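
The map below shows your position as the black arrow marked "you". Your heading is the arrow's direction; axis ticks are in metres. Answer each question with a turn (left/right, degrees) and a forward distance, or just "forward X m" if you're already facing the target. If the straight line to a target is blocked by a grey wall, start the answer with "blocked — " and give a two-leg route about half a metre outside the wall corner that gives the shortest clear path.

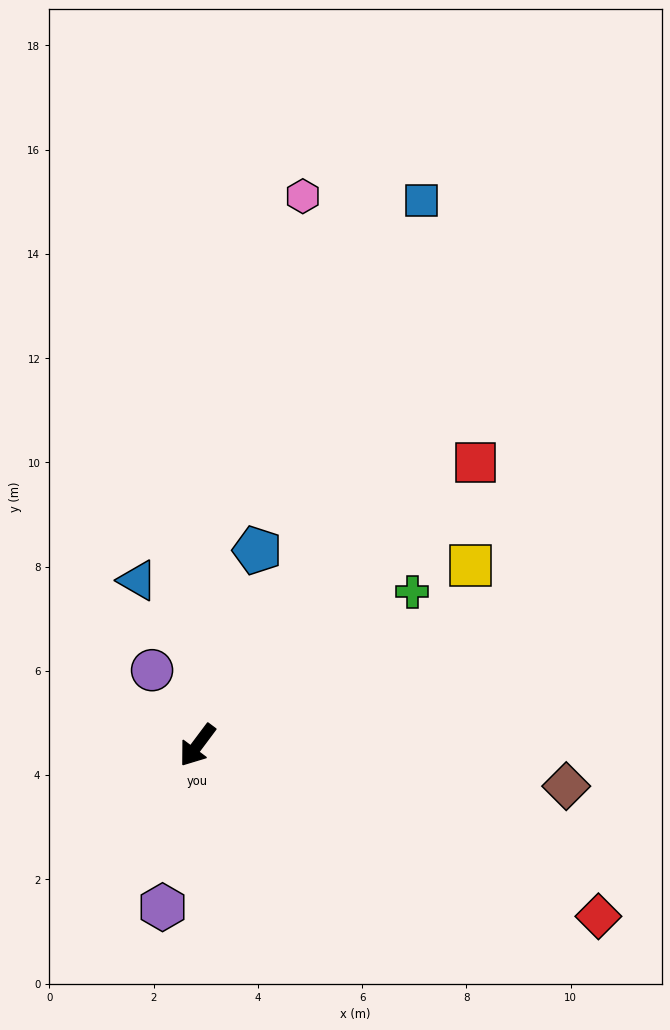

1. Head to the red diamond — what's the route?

turn left 104°, forward 8.4 m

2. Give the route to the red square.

turn left 172°, forward 7.6 m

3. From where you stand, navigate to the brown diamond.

turn left 120°, forward 7.1 m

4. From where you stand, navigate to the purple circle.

turn right 112°, forward 1.7 m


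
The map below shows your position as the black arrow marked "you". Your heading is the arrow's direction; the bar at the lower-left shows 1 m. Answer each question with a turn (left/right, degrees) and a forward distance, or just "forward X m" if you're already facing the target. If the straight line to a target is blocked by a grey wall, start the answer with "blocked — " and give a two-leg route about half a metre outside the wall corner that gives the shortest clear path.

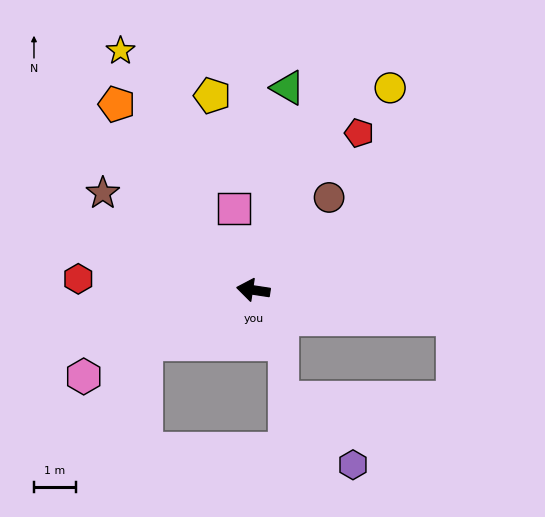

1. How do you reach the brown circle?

turn right 121°, forward 2.9 m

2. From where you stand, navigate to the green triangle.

turn right 91°, forward 4.9 m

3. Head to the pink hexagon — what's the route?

turn left 36°, forward 4.5 m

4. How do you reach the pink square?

turn right 68°, forward 2.0 m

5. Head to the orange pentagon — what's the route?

turn right 45°, forward 5.5 m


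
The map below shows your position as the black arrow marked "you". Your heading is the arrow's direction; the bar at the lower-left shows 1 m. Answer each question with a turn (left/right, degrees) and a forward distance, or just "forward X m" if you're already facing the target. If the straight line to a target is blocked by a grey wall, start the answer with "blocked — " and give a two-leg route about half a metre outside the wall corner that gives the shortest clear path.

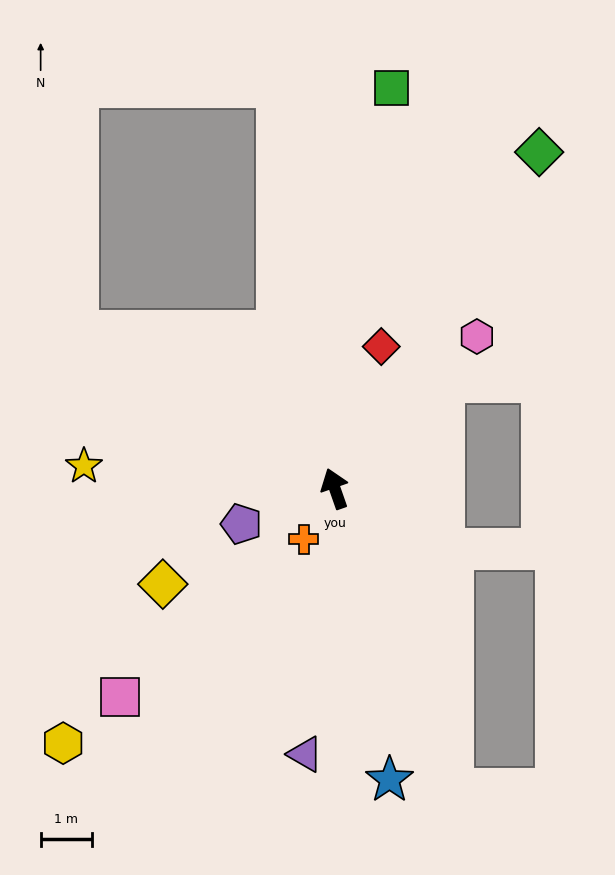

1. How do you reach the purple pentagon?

turn left 92°, forward 2.0 m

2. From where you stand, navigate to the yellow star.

turn left 66°, forward 4.9 m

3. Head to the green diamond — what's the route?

turn right 51°, forward 7.7 m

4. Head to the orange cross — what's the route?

turn left 129°, forward 1.2 m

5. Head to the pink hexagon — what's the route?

turn right 62°, forward 4.1 m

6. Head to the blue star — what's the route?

turn left 171°, forward 5.8 m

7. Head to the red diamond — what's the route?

turn right 37°, forward 2.9 m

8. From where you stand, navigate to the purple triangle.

turn left 154°, forward 5.2 m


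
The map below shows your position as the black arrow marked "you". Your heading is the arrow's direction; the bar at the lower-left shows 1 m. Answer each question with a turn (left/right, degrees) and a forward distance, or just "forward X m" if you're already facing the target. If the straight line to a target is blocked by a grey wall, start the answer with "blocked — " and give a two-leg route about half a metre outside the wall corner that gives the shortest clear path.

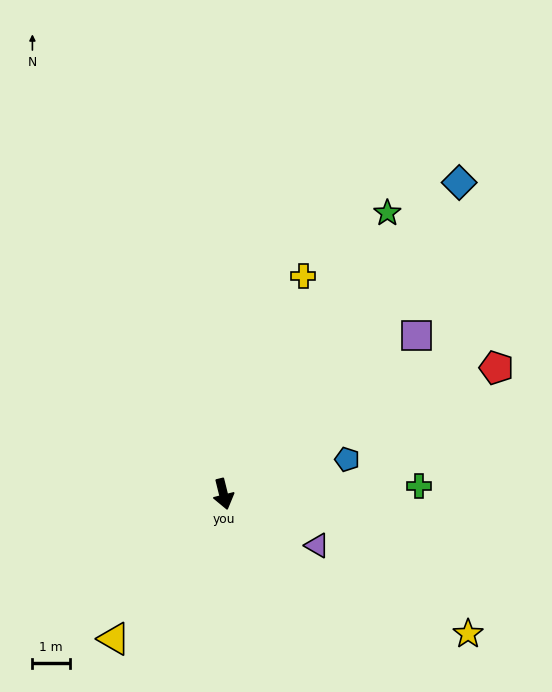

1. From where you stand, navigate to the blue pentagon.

turn left 92°, forward 3.4 m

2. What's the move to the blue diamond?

turn left 129°, forward 10.4 m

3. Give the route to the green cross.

turn left 78°, forward 5.2 m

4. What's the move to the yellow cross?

turn left 146°, forward 6.2 m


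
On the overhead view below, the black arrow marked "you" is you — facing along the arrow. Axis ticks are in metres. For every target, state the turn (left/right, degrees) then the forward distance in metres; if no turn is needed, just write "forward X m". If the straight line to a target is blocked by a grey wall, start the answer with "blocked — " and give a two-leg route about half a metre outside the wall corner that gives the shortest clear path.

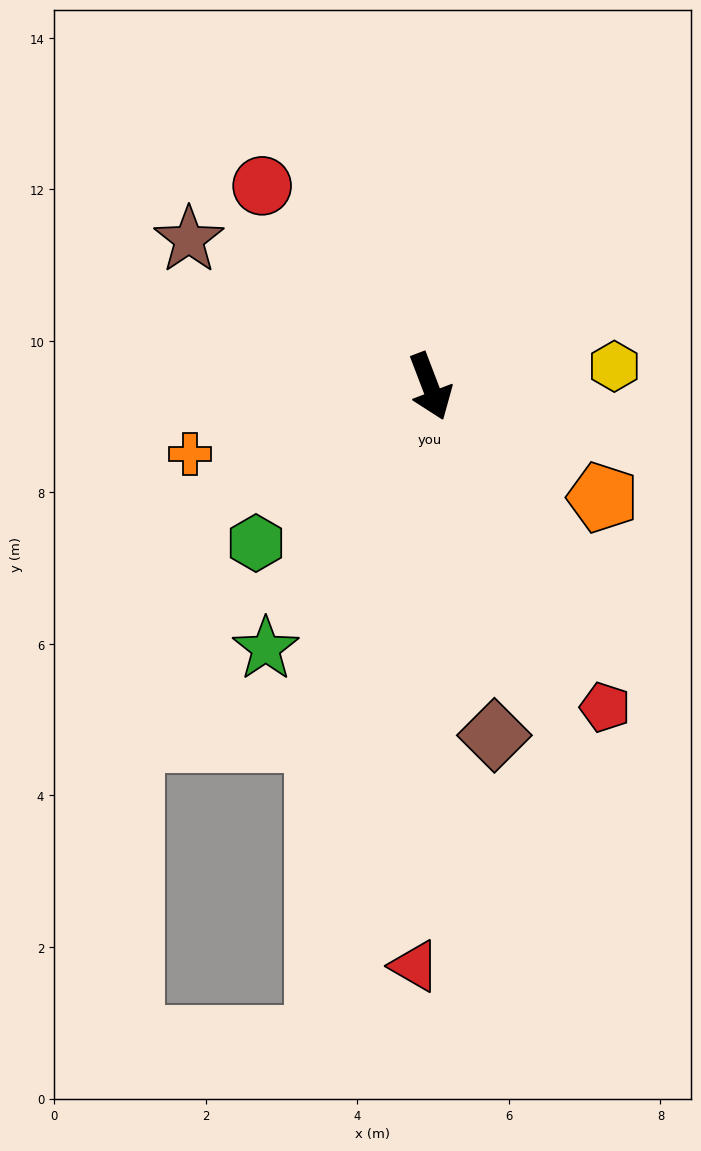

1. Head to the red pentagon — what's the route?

turn left 8°, forward 4.8 m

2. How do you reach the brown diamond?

turn right 10°, forward 4.7 m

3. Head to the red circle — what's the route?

turn right 161°, forward 3.5 m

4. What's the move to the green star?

turn right 53°, forward 4.1 m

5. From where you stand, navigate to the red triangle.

turn right 22°, forward 7.7 m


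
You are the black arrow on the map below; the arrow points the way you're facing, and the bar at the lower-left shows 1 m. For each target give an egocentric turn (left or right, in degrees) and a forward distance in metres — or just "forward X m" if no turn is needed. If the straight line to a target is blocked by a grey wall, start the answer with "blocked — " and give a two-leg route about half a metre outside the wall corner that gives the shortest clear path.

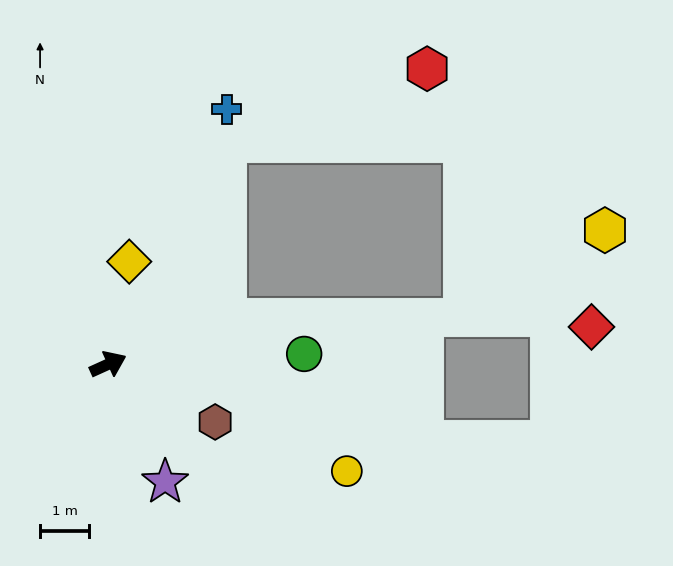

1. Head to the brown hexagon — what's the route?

turn right 53°, forward 2.5 m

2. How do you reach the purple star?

turn right 89°, forward 2.7 m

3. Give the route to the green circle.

turn right 21°, forward 4.0 m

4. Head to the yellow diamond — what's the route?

turn left 54°, forward 2.1 m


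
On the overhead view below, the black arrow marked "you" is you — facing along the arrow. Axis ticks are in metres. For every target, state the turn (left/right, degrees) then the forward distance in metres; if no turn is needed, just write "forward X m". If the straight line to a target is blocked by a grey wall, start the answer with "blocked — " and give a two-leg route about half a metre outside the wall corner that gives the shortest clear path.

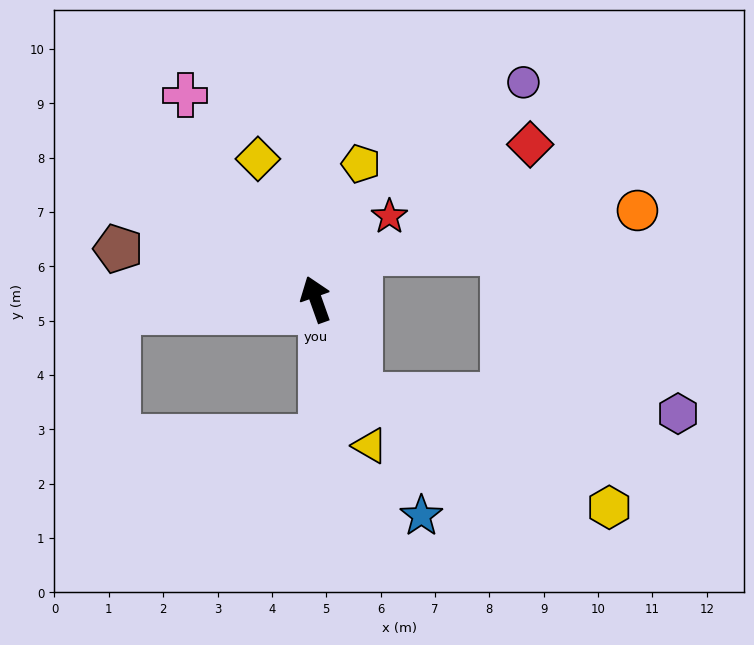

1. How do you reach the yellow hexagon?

blocked — turn right 175°, forward 1.9 m, then turn left 41°, forward 5.0 m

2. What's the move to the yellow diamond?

turn left 3°, forward 2.8 m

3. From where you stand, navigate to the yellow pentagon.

turn right 38°, forward 2.6 m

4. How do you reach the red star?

turn right 61°, forward 2.0 m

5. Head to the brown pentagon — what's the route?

turn left 56°, forward 3.8 m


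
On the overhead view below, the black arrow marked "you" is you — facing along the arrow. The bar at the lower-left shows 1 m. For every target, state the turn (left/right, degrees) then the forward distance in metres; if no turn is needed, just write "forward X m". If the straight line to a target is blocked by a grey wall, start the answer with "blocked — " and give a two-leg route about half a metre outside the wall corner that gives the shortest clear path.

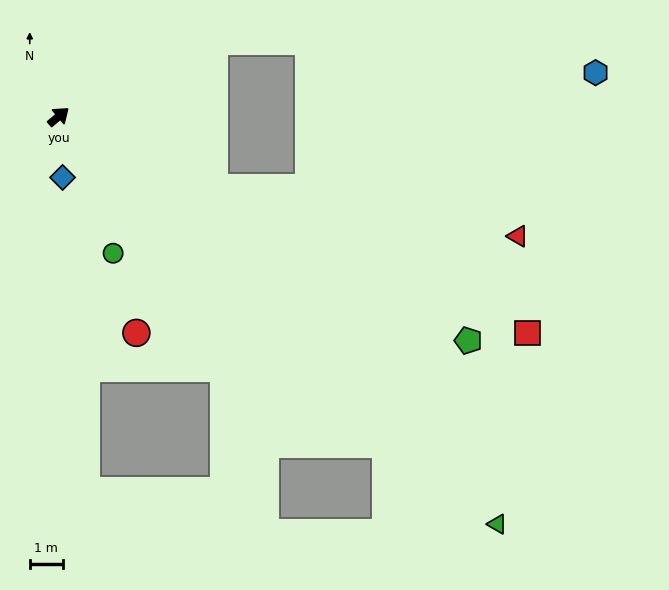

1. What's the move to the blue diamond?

turn right 126°, forward 1.8 m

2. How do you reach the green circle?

turn right 108°, forward 4.4 m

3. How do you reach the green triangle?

turn right 83°, forward 18.1 m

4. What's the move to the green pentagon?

turn right 69°, forward 14.1 m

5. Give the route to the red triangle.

blocked — turn right 65°, forward 5.2 m, then turn left 16°, forward 9.3 m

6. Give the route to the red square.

turn right 65°, forward 15.6 m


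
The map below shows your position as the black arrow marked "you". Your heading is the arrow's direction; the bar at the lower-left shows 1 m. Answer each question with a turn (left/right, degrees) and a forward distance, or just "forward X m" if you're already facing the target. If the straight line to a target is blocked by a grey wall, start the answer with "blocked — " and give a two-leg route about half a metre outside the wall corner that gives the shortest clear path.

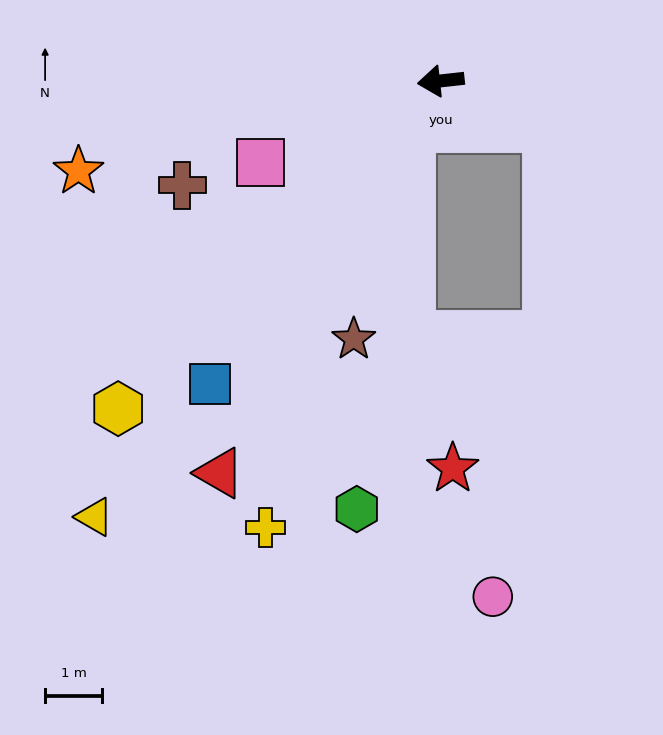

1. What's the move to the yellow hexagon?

turn left 39°, forward 8.0 m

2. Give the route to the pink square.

turn left 18°, forward 3.5 m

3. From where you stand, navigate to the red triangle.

turn left 54°, forward 7.9 m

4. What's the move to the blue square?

turn left 46°, forward 6.6 m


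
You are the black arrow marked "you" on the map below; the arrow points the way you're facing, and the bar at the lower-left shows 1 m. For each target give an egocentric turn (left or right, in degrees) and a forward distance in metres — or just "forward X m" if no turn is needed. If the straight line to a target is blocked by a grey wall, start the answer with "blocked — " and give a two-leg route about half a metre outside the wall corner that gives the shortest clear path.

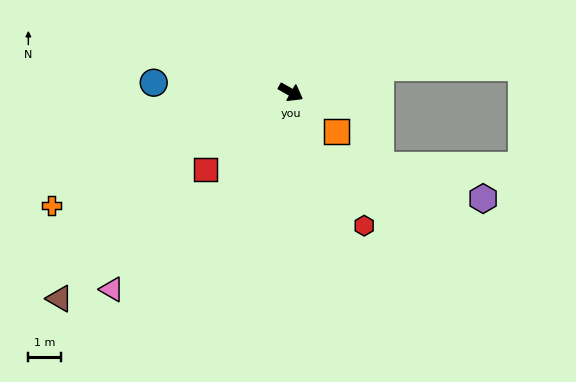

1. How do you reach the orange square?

turn right 11°, forward 1.9 m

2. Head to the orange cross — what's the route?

turn right 125°, forward 8.2 m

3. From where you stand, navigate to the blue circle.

turn right 154°, forward 4.2 m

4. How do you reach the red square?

turn right 108°, forward 3.5 m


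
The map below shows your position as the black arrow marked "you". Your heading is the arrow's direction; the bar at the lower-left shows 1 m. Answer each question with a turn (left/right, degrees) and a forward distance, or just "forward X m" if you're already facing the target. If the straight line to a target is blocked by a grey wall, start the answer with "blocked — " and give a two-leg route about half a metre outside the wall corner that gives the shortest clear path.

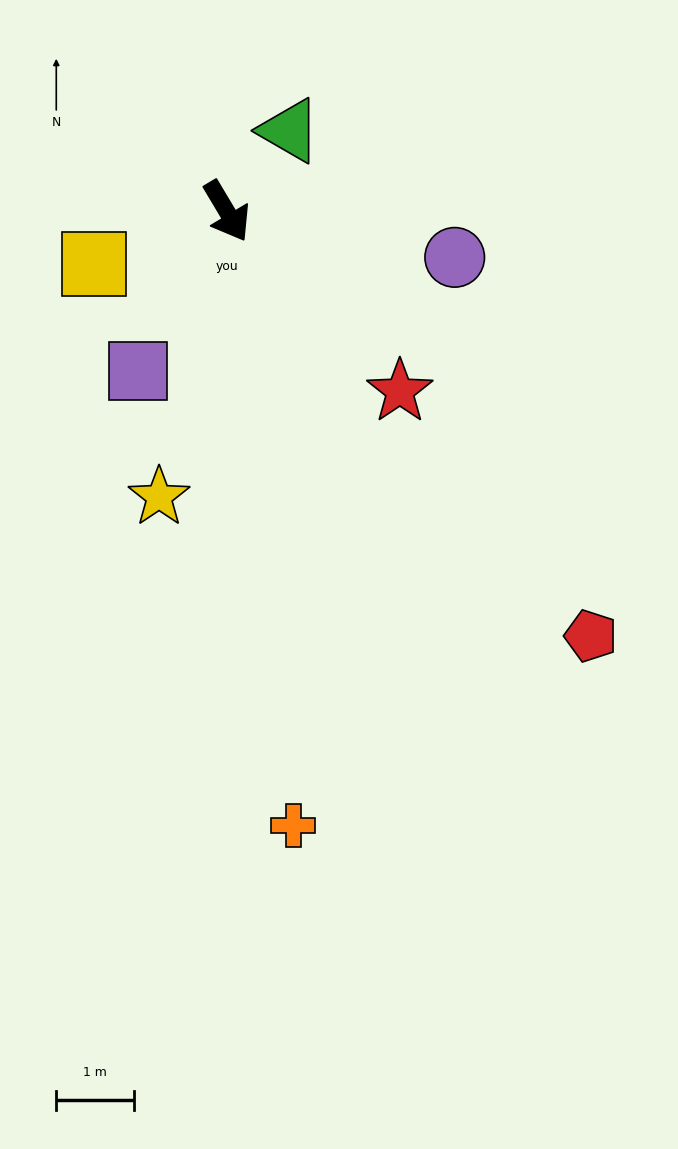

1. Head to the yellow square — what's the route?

turn right 99°, forward 1.8 m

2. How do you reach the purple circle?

turn left 48°, forward 3.0 m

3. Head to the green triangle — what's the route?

turn left 111°, forward 1.3 m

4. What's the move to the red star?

turn left 13°, forward 3.2 m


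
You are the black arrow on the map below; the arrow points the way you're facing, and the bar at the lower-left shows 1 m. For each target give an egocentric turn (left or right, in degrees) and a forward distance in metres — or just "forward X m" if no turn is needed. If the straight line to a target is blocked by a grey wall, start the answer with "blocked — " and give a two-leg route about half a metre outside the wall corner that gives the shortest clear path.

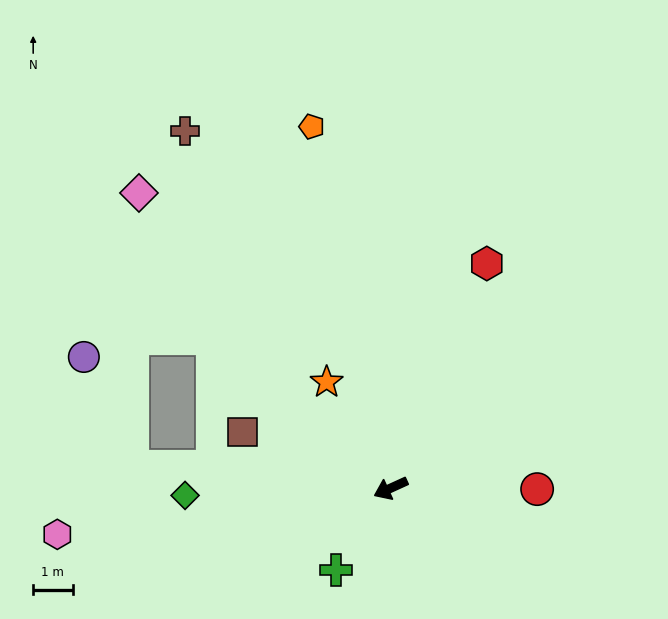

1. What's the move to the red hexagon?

turn right 138°, forward 6.2 m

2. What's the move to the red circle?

turn left 155°, forward 3.7 m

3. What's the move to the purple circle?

blocked — turn right 29°, forward 6.6 m, then turn right 62°, forward 3.0 m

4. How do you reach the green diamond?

turn right 22°, forward 5.2 m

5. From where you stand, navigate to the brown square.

turn right 45°, forward 4.0 m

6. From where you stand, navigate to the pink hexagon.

turn right 17°, forward 8.5 m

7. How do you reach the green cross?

turn left 32°, forward 2.5 m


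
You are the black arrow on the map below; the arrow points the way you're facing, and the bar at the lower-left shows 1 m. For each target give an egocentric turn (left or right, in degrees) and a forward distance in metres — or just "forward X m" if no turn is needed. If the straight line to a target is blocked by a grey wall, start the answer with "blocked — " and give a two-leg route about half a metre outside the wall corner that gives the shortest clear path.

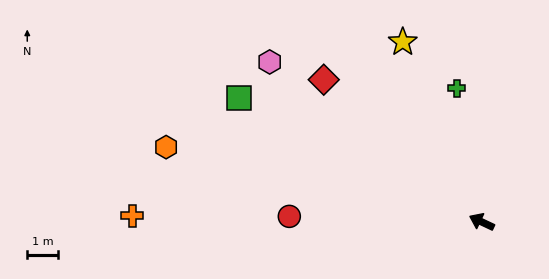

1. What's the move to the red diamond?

turn right 17°, forward 7.0 m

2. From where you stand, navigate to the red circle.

turn left 24°, forward 6.3 m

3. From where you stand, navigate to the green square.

forward 9.0 m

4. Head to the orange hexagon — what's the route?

turn left 12°, forward 10.7 m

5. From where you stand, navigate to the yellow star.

turn right 41°, forward 6.5 m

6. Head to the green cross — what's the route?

turn right 54°, forward 4.5 m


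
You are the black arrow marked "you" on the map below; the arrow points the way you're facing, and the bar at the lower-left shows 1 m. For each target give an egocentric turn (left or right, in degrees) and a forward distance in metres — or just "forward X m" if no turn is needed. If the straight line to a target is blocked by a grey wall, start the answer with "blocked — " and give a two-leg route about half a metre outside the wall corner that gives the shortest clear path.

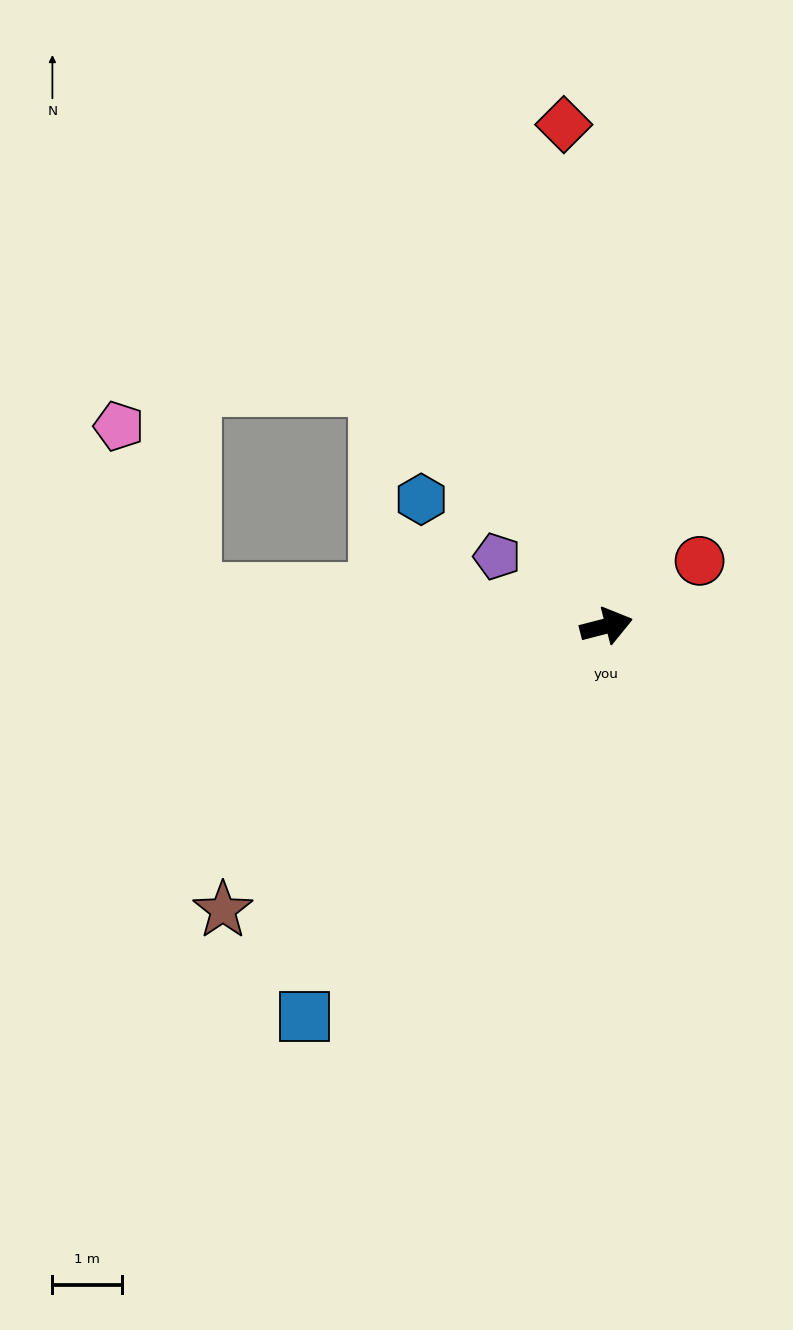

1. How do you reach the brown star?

turn right 158°, forward 6.9 m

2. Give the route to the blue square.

turn right 142°, forward 7.1 m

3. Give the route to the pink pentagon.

blocked — turn left 161°, forward 6.0 m, then turn right 62°, forward 2.6 m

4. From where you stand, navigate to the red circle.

turn left 20°, forward 1.6 m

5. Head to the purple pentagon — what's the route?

turn left 133°, forward 1.9 m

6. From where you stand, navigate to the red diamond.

turn left 80°, forward 7.3 m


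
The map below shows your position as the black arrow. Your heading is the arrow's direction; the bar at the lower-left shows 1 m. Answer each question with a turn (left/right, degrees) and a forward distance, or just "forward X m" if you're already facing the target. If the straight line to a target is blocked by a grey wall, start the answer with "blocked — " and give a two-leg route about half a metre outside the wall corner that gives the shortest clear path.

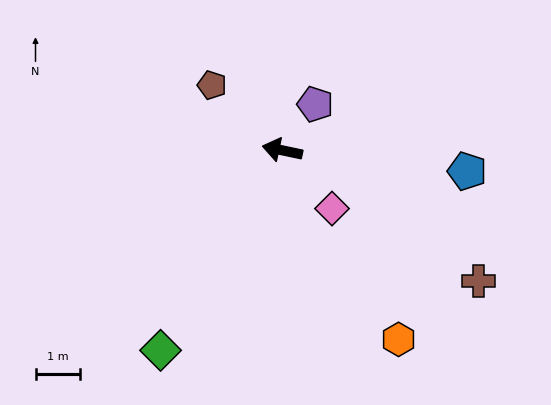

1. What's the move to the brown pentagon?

turn right 31°, forward 2.2 m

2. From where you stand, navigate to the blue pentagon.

turn right 175°, forward 4.2 m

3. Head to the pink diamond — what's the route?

turn left 142°, forward 1.7 m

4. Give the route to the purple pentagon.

turn right 114°, forward 1.3 m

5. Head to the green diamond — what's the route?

turn left 71°, forward 5.3 m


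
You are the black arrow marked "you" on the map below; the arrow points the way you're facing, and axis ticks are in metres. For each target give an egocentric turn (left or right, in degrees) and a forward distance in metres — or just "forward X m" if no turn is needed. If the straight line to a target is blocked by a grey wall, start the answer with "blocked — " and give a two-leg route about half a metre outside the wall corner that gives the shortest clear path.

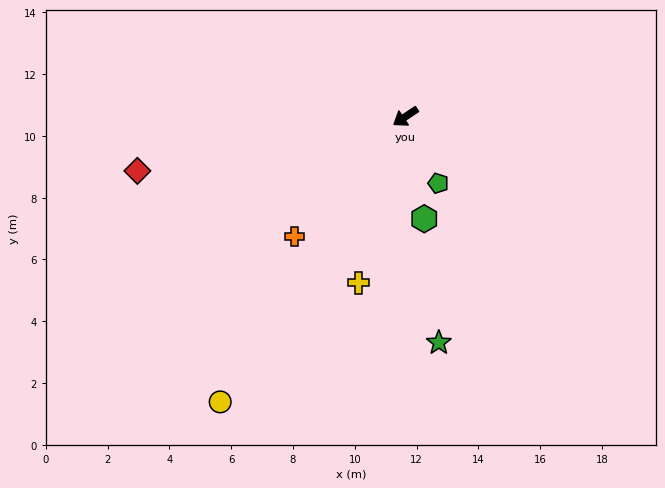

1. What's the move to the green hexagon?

turn left 67°, forward 3.4 m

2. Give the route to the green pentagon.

turn left 82°, forward 2.4 m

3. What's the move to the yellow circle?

turn left 23°, forward 11.0 m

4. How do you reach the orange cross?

turn left 13°, forward 5.3 m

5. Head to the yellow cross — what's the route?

turn left 40°, forward 5.6 m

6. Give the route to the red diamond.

turn right 22°, forward 8.9 m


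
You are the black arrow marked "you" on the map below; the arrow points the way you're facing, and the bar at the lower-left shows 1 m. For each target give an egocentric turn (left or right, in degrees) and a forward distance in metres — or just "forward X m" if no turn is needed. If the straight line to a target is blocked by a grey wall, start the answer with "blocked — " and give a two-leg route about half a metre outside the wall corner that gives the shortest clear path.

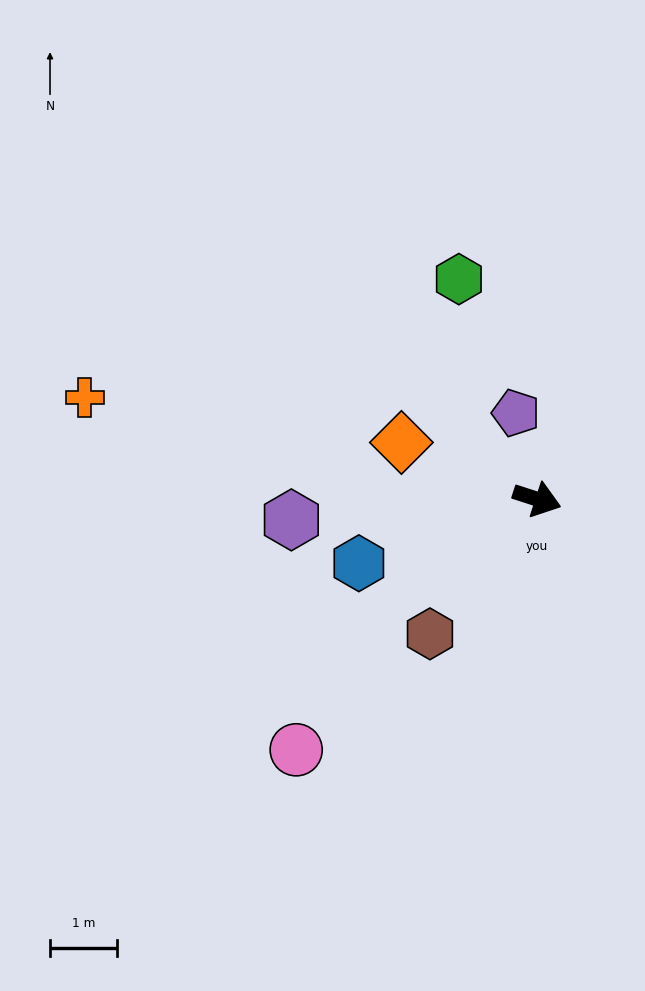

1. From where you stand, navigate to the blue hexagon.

turn right 142°, forward 2.8 m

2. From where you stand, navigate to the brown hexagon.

turn right 111°, forward 2.6 m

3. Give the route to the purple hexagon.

turn right 157°, forward 3.7 m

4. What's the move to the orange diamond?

turn left 175°, forward 2.2 m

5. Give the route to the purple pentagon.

turn left 122°, forward 1.3 m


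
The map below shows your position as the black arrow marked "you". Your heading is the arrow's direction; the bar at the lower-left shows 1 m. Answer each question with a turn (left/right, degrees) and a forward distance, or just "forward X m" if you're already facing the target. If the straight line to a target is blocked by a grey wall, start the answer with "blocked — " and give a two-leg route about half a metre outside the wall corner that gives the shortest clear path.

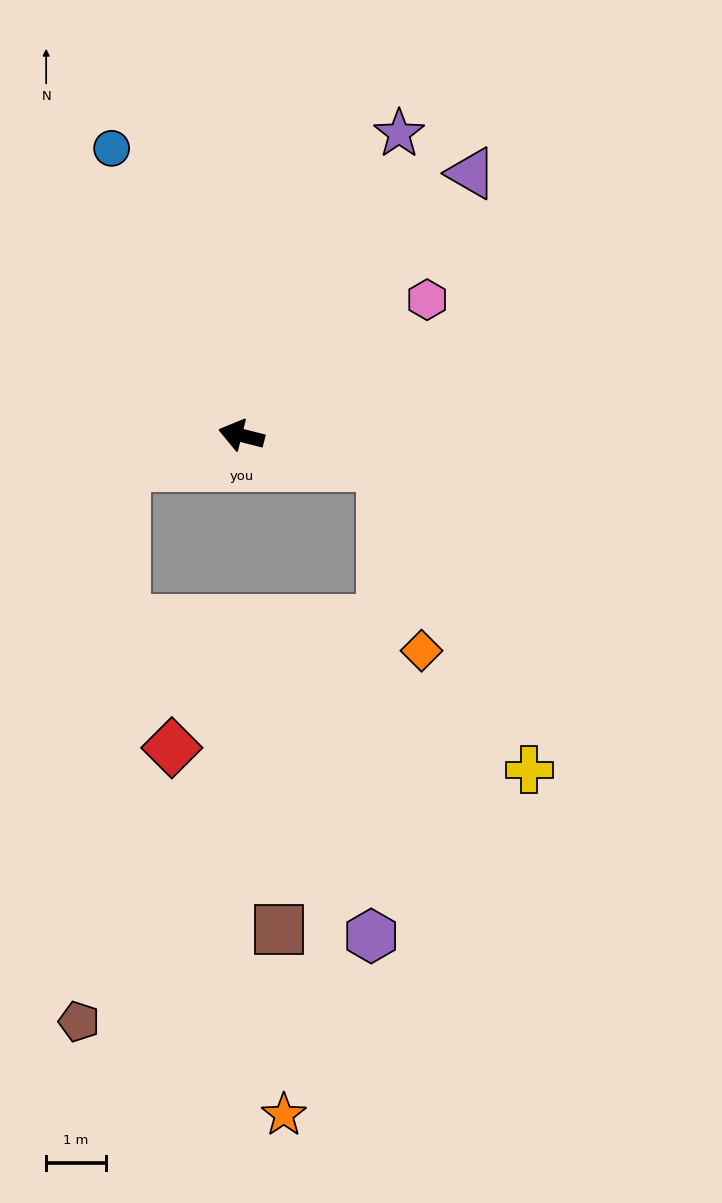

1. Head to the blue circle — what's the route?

turn right 52°, forward 5.3 m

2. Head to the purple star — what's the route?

turn right 103°, forward 5.7 m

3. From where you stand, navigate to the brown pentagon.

blocked — turn left 29°, forward 2.0 m, then turn left 70°, forward 9.4 m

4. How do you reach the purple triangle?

turn right 117°, forward 5.9 m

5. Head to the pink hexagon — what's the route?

turn right 130°, forward 3.9 m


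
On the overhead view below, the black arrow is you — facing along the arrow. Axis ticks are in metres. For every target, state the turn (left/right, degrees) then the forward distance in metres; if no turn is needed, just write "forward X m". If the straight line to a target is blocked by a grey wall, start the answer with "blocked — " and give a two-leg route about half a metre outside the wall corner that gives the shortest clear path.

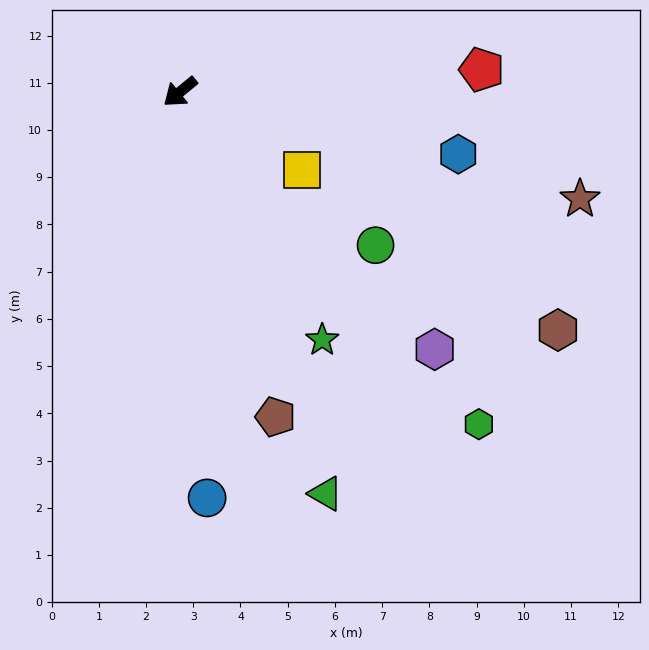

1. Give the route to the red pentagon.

turn left 145°, forward 6.4 m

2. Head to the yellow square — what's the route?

turn left 108°, forward 3.1 m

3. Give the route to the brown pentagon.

turn left 67°, forward 7.2 m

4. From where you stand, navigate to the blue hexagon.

turn left 128°, forward 6.0 m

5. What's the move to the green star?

turn left 80°, forward 6.1 m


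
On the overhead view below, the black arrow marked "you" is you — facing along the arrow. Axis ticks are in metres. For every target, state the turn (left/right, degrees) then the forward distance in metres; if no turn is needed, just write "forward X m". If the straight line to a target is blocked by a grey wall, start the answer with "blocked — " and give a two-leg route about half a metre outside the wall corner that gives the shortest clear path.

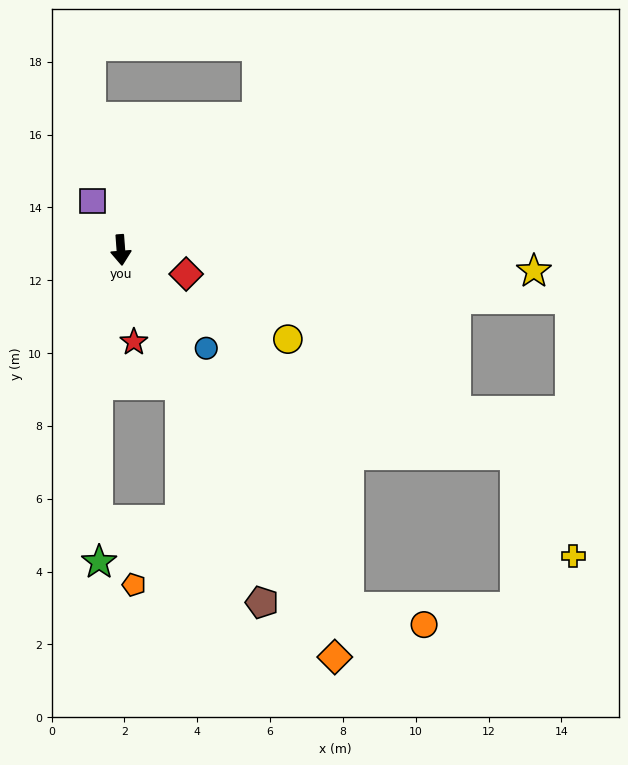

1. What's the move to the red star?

turn left 4°, forward 2.6 m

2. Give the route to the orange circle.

blocked — turn left 28°, forward 11.6 m, then turn left 45°, forward 2.1 m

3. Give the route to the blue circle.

turn left 37°, forward 3.6 m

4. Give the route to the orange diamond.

turn left 23°, forward 12.6 m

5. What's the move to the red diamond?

turn left 66°, forward 1.9 m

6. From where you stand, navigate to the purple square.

turn right 154°, forward 1.6 m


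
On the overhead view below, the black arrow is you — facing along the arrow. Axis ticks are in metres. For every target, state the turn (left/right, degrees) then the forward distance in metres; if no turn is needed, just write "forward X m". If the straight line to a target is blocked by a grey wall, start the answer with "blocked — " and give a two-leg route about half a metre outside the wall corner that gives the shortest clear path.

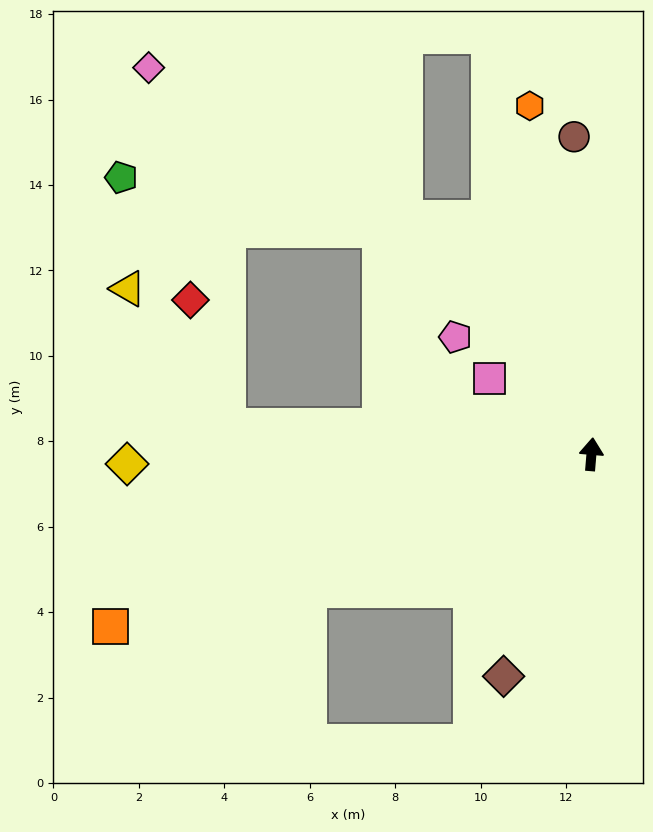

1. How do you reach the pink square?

turn left 58°, forward 3.0 m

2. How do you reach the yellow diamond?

turn left 96°, forward 10.9 m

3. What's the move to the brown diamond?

turn left 163°, forward 5.6 m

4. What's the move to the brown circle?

turn left 8°, forward 7.4 m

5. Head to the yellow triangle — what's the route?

blocked — turn left 90°, forward 8.5 m, then turn right 49°, forward 4.0 m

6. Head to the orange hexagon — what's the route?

turn left 15°, forward 8.3 m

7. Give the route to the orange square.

turn left 114°, forward 12.0 m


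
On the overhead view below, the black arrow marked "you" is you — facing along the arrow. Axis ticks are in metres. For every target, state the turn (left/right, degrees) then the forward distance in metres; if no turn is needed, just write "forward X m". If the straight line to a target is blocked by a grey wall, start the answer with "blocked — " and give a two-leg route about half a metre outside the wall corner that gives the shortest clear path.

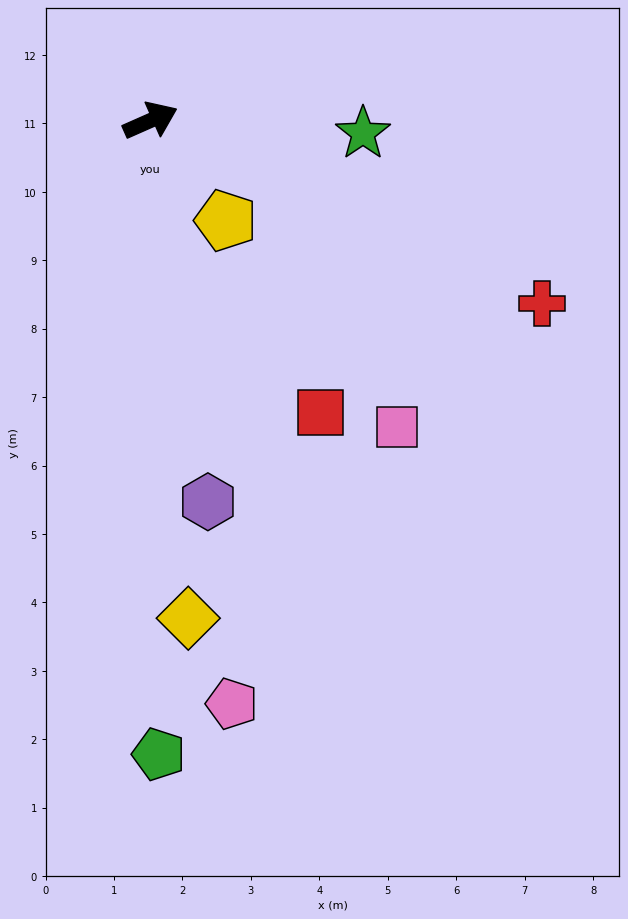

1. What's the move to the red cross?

turn right 49°, forward 6.3 m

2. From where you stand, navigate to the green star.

turn right 27°, forward 3.1 m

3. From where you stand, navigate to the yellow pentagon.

turn right 77°, forward 1.8 m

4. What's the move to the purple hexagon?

turn right 105°, forward 5.6 m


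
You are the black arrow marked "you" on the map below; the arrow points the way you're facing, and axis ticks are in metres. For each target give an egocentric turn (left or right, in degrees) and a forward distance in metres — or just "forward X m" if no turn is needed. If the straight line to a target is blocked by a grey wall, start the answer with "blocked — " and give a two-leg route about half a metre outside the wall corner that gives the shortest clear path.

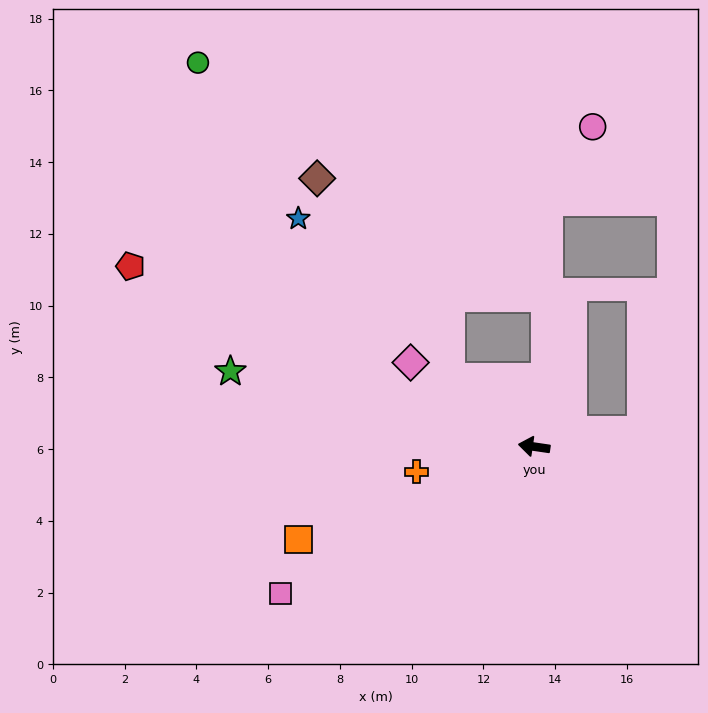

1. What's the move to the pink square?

turn left 38°, forward 8.2 m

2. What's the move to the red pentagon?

turn right 16°, forward 12.3 m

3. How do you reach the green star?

turn right 6°, forward 8.7 m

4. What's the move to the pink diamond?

turn right 26°, forward 4.2 m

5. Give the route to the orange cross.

turn left 20°, forward 3.4 m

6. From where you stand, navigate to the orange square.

turn left 30°, forward 7.1 m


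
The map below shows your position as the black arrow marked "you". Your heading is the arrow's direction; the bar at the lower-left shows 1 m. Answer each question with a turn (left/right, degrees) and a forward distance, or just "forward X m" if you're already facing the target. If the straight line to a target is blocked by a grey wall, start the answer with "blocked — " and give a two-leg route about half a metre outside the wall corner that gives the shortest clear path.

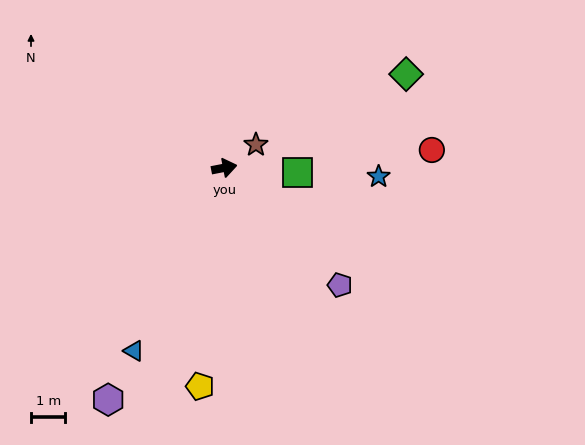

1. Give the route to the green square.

turn right 15°, forward 2.1 m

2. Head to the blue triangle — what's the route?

turn right 127°, forward 5.9 m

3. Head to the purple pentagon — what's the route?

turn right 56°, forward 4.8 m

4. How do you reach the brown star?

turn left 25°, forward 1.1 m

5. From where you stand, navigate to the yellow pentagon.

turn right 107°, forward 6.4 m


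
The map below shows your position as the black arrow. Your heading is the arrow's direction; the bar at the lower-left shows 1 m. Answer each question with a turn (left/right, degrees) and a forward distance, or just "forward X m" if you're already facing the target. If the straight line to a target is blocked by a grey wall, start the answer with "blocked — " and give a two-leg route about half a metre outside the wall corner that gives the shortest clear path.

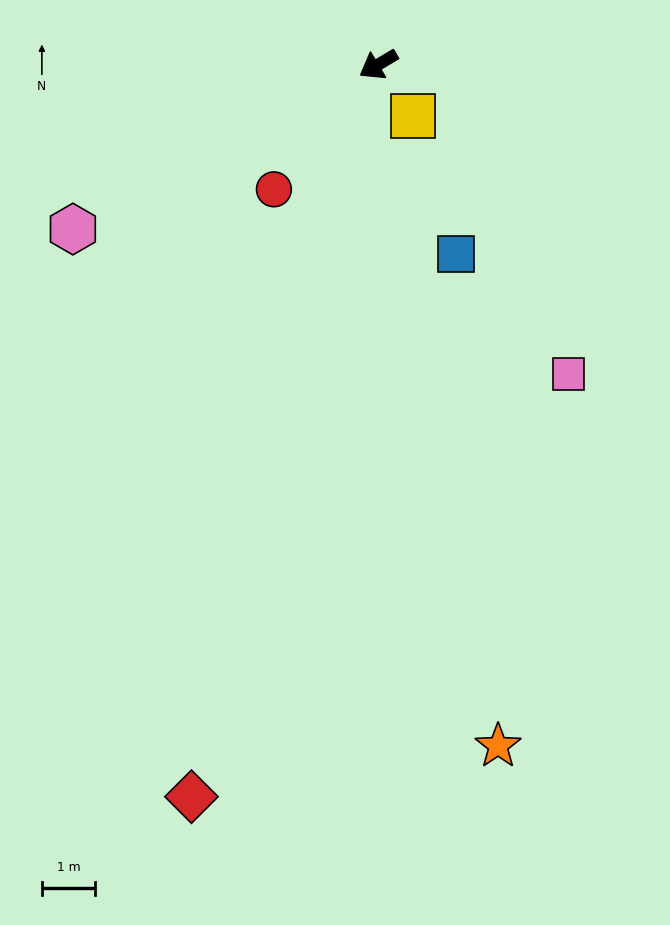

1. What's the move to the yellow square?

turn left 94°, forward 1.2 m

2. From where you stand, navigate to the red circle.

turn left 19°, forward 3.0 m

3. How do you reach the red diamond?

turn left 45°, forward 14.1 m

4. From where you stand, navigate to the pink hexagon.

turn right 2°, forward 6.5 m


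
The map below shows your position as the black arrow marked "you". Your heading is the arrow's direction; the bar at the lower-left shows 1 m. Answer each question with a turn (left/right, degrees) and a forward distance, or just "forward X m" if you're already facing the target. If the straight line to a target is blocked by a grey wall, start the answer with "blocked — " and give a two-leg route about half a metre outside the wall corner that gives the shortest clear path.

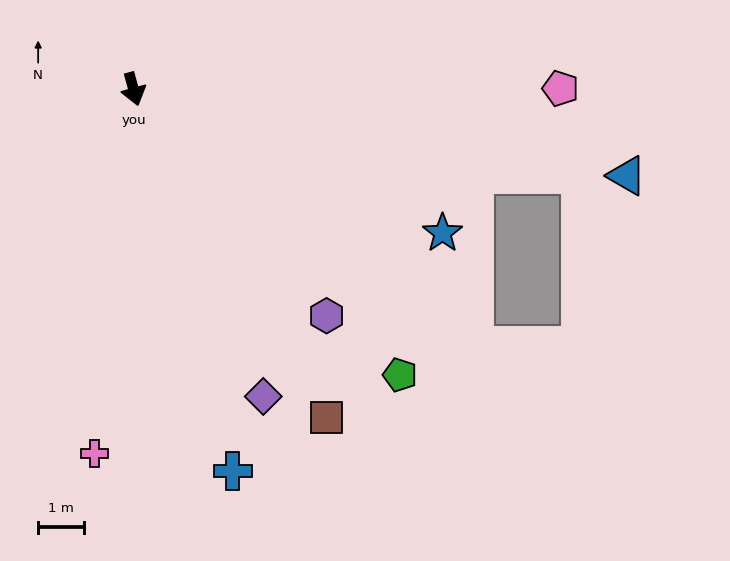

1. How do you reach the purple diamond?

turn left 8°, forward 7.3 m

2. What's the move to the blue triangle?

turn left 65°, forward 10.9 m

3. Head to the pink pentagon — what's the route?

turn left 75°, forward 9.3 m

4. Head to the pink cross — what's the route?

turn right 21°, forward 8.0 m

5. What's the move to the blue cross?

forward 8.6 m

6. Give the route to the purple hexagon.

turn left 25°, forward 6.5 m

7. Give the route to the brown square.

turn left 15°, forward 8.3 m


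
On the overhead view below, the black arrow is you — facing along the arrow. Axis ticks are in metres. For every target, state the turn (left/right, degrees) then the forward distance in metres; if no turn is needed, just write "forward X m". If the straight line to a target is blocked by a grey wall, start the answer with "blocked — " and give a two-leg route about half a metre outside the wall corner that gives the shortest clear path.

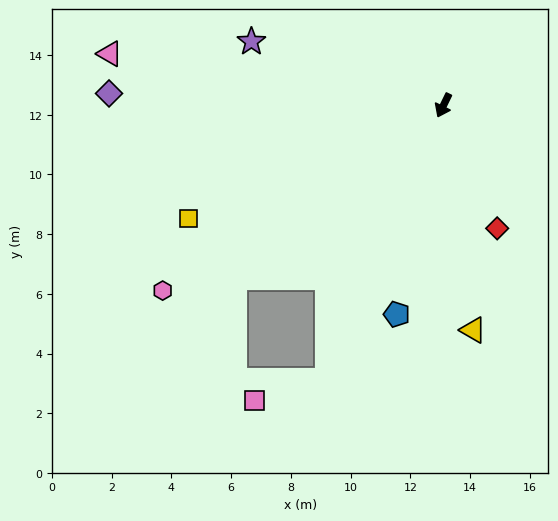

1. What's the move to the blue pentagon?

turn left 13°, forward 7.2 m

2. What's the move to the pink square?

blocked — turn left 3°, forward 10.0 m, then turn right 51°, forward 2.5 m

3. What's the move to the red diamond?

turn left 50°, forward 4.5 m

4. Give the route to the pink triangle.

turn right 73°, forward 11.3 m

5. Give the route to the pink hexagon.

turn right 31°, forward 11.3 m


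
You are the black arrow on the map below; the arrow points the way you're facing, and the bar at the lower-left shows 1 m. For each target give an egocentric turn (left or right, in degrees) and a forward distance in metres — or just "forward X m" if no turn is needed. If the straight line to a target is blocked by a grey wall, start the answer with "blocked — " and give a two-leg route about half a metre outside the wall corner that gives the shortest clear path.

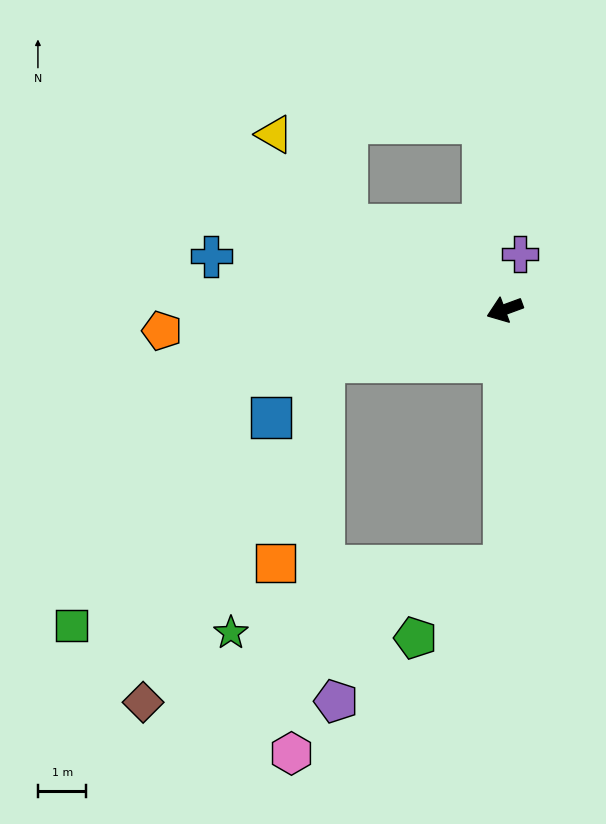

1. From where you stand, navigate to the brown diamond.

blocked — turn left 70°, forward 5.3 m, then turn right 69°, forward 8.0 m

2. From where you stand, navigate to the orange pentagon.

turn right 17°, forward 7.1 m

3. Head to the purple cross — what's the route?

turn right 126°, forward 1.2 m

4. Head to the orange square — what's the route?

blocked — turn right 4°, forward 3.9 m, then turn left 60°, forward 4.3 m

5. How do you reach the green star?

blocked — turn left 70°, forward 5.3 m, then turn right 76°, forward 5.8 m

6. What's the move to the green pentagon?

blocked — turn left 70°, forward 5.3 m, then turn right 51°, forward 2.4 m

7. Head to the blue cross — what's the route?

turn right 31°, forward 6.1 m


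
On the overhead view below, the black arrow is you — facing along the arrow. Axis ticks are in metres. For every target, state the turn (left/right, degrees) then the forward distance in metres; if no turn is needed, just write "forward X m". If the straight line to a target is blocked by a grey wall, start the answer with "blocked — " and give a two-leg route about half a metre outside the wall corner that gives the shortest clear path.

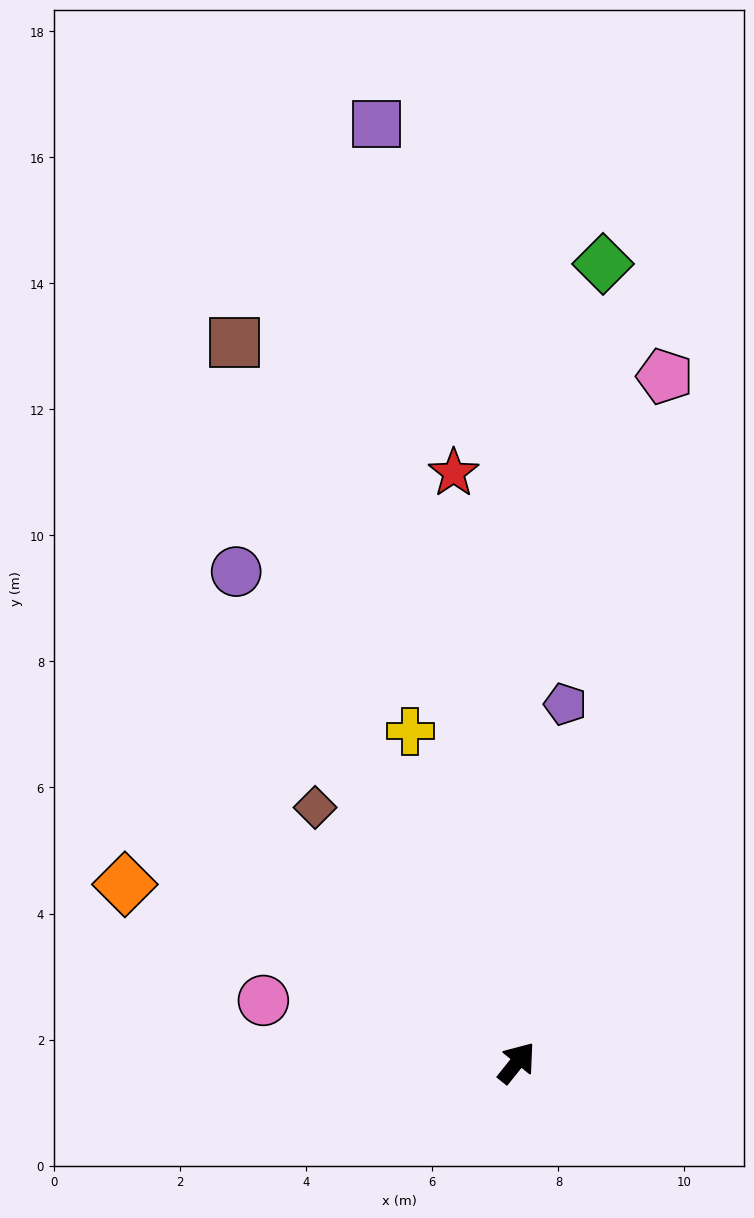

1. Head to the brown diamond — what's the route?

turn left 77°, forward 5.2 m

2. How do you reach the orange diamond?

turn left 104°, forward 6.8 m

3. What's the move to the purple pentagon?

turn left 31°, forward 5.7 m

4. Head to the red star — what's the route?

turn left 45°, forward 9.4 m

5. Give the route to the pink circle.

turn left 115°, forward 4.1 m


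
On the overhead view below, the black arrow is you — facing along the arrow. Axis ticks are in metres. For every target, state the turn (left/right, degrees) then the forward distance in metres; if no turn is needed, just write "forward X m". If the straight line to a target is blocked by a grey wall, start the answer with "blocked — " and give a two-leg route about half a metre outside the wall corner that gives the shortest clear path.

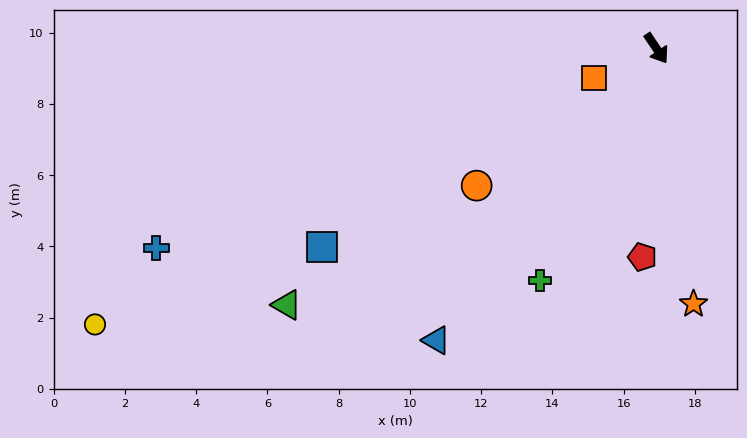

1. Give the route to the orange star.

turn right 26°, forward 7.3 m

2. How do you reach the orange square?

turn right 98°, forward 1.9 m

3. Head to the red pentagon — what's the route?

turn right 38°, forward 5.9 m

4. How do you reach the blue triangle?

turn right 71°, forward 10.3 m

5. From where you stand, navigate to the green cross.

turn right 61°, forward 7.3 m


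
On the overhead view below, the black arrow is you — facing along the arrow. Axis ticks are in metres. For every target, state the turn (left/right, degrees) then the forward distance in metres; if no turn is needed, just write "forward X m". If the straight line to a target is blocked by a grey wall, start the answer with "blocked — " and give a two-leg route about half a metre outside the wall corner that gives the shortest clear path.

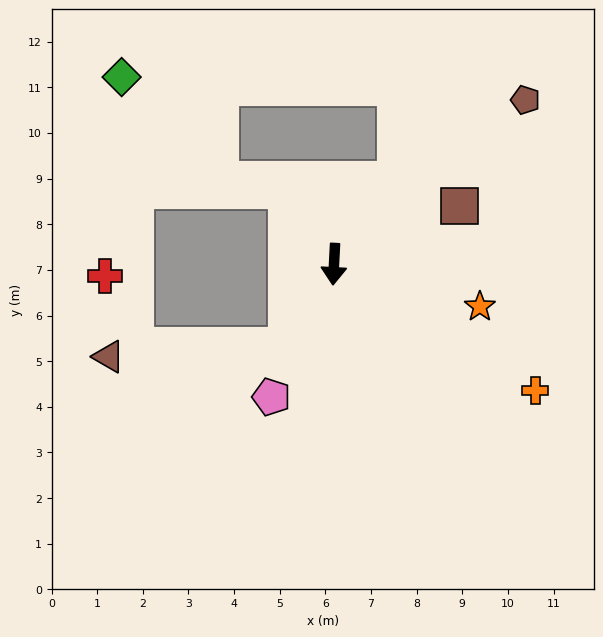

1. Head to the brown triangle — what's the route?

blocked — turn right 27°, forward 2.1 m, then turn right 57°, forward 3.9 m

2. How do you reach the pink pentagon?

turn right 22°, forward 3.2 m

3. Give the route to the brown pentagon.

turn left 134°, forward 5.5 m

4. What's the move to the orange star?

turn left 77°, forward 3.3 m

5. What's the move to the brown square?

turn left 118°, forward 3.0 m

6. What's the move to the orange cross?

turn left 61°, forward 5.2 m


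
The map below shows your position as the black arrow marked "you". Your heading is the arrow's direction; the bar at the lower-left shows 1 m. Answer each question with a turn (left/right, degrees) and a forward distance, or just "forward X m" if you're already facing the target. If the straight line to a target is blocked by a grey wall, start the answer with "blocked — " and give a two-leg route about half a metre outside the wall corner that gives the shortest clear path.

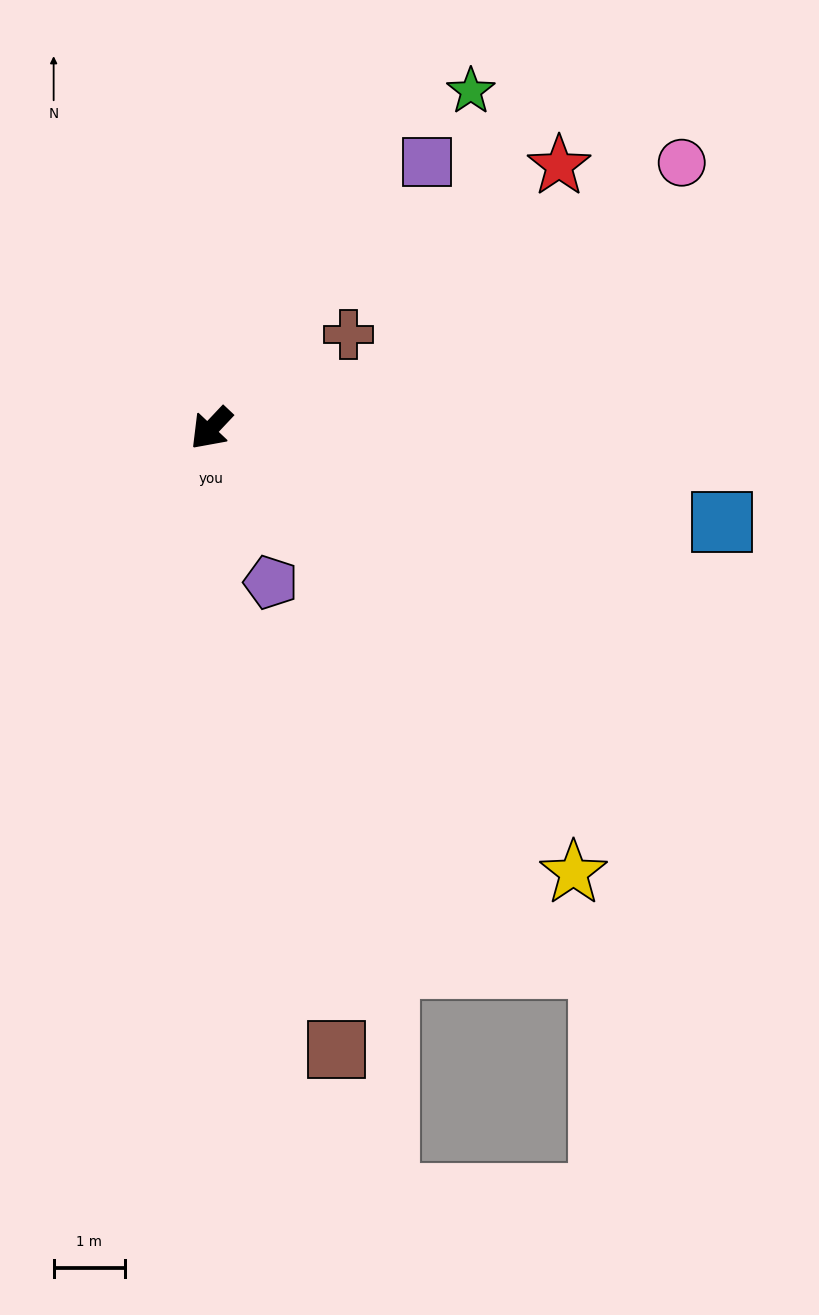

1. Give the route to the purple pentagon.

turn left 65°, forward 2.3 m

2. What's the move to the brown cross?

turn left 168°, forward 2.3 m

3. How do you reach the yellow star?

turn left 83°, forward 8.0 m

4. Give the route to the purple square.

turn right 176°, forward 4.8 m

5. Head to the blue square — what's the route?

turn left 123°, forward 7.3 m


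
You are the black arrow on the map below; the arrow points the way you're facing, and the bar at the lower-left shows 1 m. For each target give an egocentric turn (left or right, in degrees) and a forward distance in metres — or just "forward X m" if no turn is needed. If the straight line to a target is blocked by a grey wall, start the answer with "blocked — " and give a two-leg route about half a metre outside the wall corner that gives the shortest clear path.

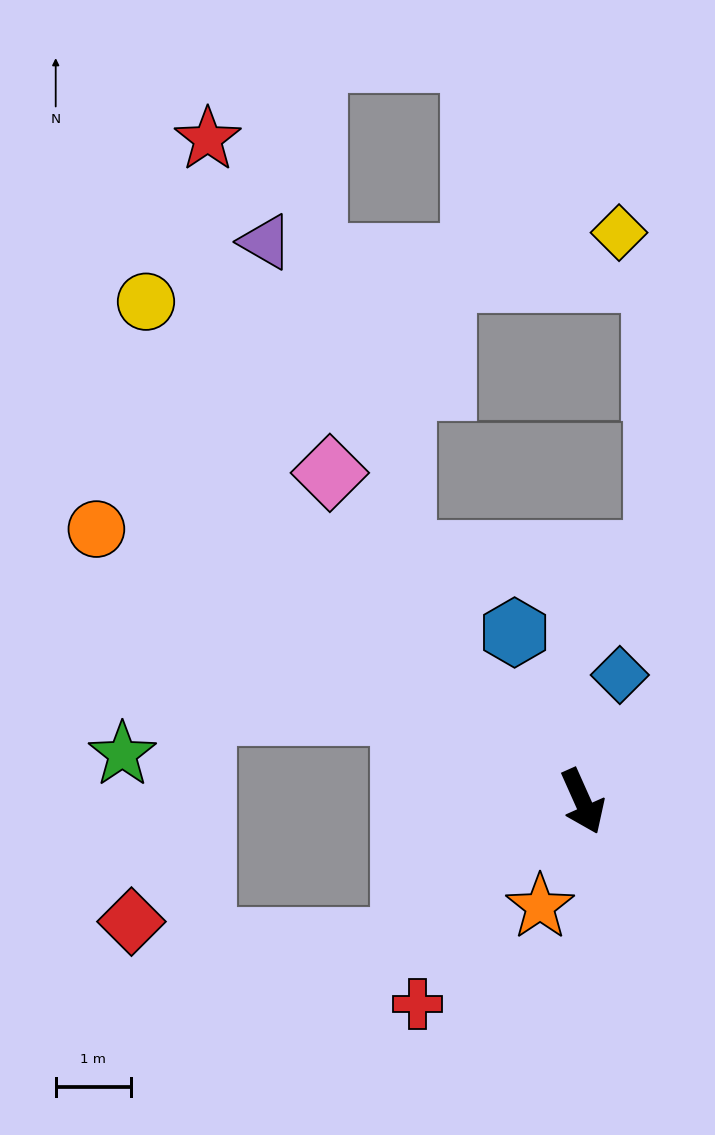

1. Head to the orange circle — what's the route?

turn right 143°, forward 7.4 m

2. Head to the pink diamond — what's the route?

turn right 166°, forward 5.5 m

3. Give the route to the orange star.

turn right 46°, forward 1.5 m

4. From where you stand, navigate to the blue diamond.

turn left 140°, forward 1.8 m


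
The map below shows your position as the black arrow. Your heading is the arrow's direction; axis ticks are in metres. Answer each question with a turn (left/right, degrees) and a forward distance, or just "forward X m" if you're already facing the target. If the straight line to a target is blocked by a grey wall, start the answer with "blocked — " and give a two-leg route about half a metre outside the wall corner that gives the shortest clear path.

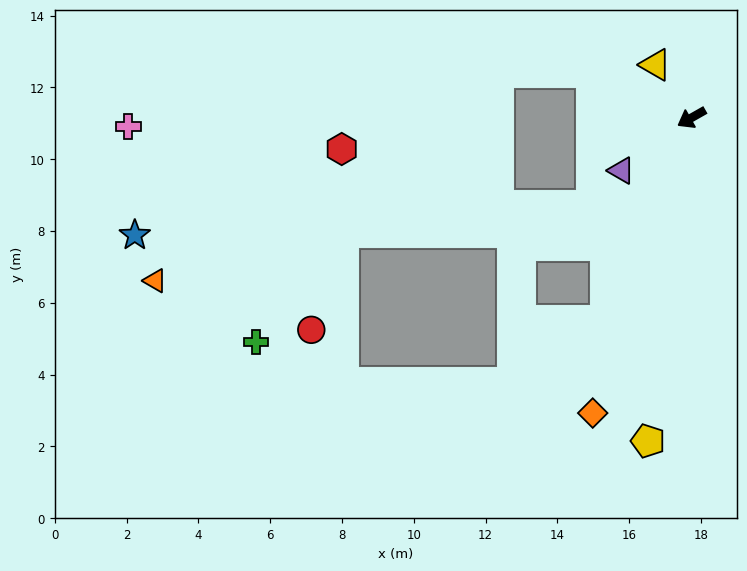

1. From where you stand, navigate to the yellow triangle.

turn right 85°, forward 1.8 m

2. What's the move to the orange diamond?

turn left 42°, forward 8.7 m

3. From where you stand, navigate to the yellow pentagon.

turn left 53°, forward 9.1 m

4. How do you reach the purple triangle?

turn left 7°, forward 2.4 m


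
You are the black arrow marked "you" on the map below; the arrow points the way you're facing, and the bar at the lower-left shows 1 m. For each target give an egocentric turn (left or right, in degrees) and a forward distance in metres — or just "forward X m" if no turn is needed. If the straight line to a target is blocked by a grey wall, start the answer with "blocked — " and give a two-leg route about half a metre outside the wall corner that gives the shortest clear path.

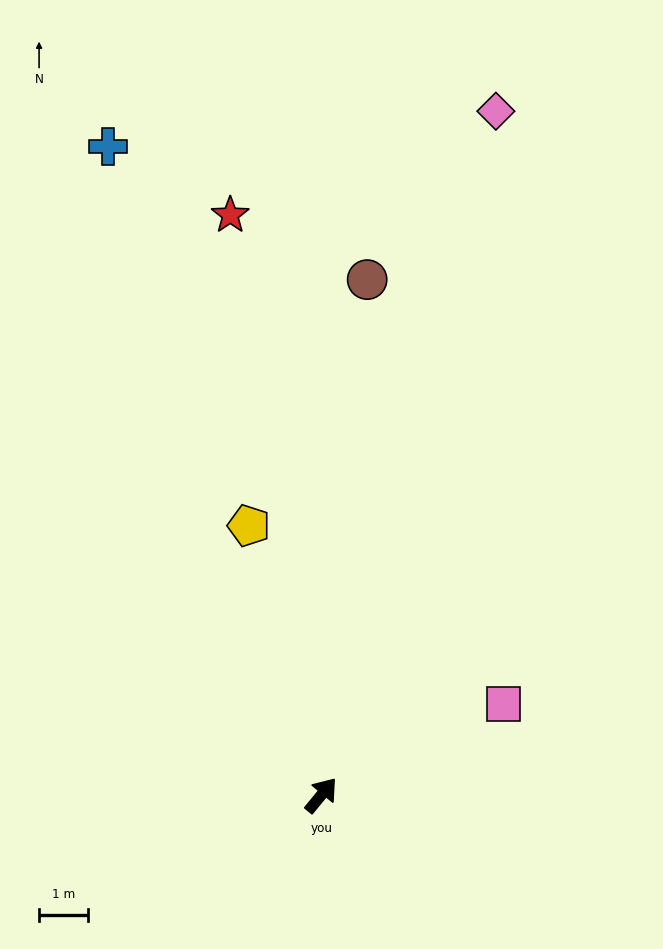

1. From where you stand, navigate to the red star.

turn left 48°, forward 12.0 m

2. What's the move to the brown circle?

turn left 34°, forward 10.5 m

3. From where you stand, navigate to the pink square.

turn right 24°, forward 4.1 m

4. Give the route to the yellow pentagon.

turn left 54°, forward 5.7 m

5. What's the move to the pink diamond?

turn left 25°, forward 14.4 m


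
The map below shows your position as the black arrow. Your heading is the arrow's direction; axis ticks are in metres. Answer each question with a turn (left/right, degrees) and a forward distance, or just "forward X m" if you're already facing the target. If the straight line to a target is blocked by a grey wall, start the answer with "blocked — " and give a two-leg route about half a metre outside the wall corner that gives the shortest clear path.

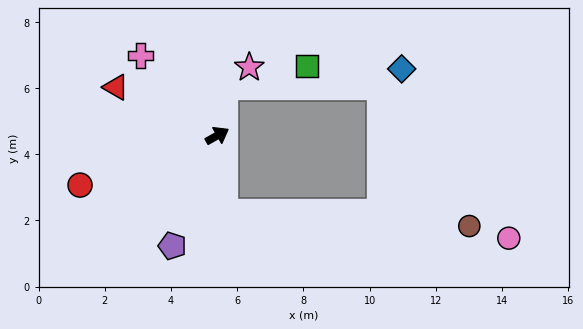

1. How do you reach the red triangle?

turn left 125°, forward 3.4 m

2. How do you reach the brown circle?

blocked — turn right 114°, forward 2.3 m, then turn left 81°, forward 7.4 m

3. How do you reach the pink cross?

turn left 104°, forward 3.3 m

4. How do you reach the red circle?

turn left 170°, forward 4.4 m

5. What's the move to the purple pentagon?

turn right 142°, forward 3.6 m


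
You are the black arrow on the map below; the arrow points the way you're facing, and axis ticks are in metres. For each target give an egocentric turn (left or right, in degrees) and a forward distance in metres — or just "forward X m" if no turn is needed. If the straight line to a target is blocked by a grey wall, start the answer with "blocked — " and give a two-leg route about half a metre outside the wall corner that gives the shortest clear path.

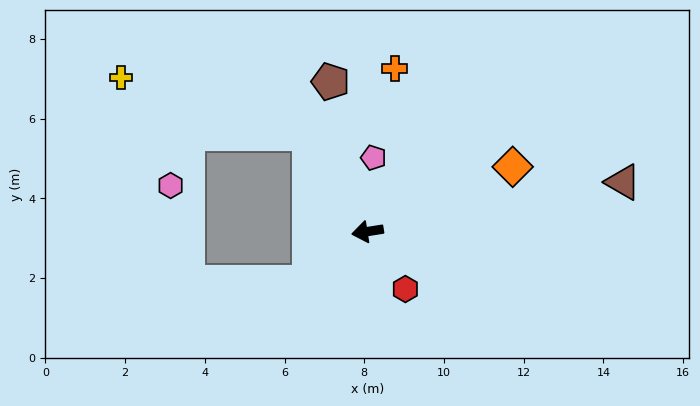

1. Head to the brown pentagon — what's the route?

turn right 85°, forward 3.9 m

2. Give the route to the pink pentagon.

turn right 104°, forward 1.9 m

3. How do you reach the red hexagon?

turn left 114°, forward 1.7 m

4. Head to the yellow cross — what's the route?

blocked — turn right 68°, forward 2.8 m, then turn left 42°, forward 4.9 m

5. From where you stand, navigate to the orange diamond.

turn right 165°, forward 4.0 m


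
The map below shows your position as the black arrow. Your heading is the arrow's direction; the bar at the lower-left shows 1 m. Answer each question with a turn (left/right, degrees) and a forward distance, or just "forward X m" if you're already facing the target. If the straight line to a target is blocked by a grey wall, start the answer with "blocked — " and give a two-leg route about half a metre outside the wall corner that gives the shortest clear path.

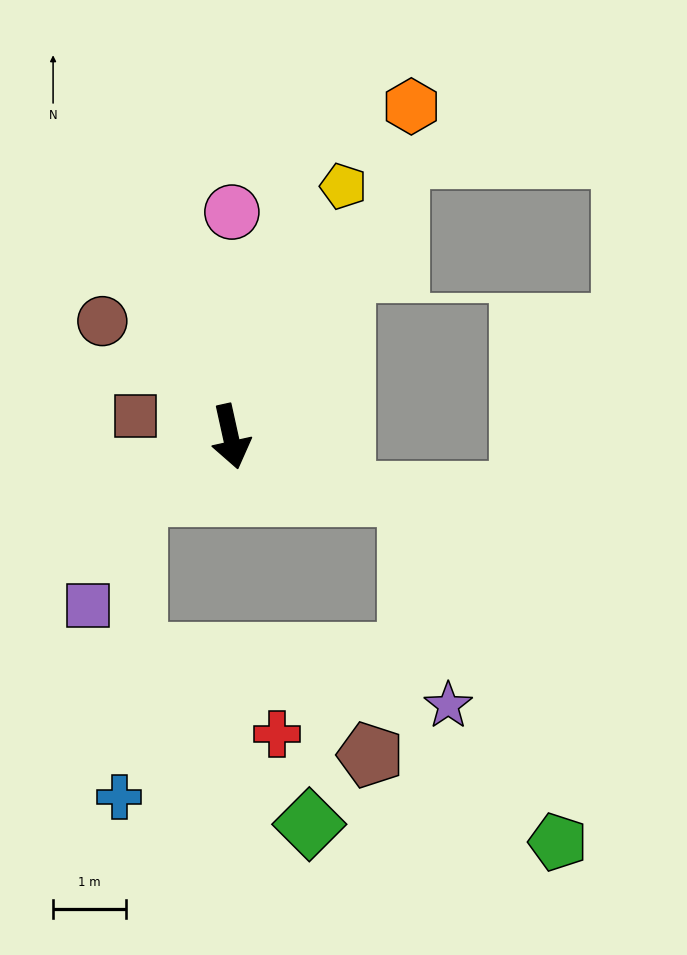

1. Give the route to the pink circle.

turn left 167°, forward 3.1 m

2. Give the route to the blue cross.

blocked — turn right 70°, forward 1.5 m, then turn left 54°, forward 4.1 m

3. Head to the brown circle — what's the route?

turn right 144°, forward 2.4 m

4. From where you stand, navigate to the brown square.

turn right 115°, forward 1.3 m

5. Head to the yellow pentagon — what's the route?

turn left 143°, forward 3.8 m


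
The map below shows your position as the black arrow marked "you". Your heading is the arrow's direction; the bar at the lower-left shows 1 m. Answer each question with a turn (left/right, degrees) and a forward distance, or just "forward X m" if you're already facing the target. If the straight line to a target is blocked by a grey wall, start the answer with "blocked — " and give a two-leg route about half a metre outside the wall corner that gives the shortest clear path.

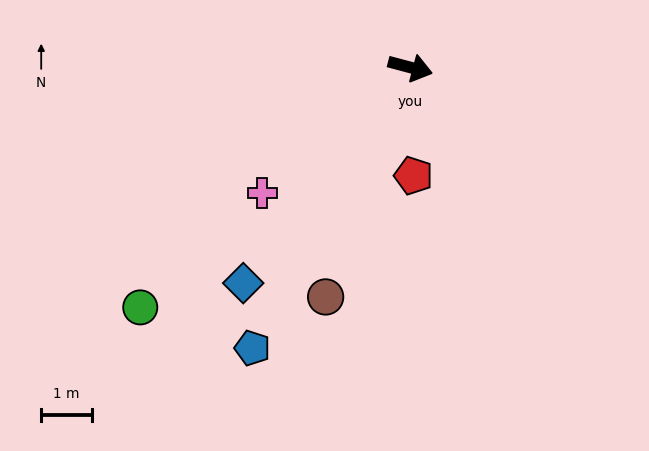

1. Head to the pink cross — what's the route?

turn right 125°, forward 3.8 m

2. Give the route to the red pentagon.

turn right 73°, forward 2.1 m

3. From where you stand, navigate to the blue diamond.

turn right 113°, forward 5.4 m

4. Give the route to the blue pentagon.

turn right 104°, forward 6.4 m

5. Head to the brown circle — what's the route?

turn right 95°, forward 4.8 m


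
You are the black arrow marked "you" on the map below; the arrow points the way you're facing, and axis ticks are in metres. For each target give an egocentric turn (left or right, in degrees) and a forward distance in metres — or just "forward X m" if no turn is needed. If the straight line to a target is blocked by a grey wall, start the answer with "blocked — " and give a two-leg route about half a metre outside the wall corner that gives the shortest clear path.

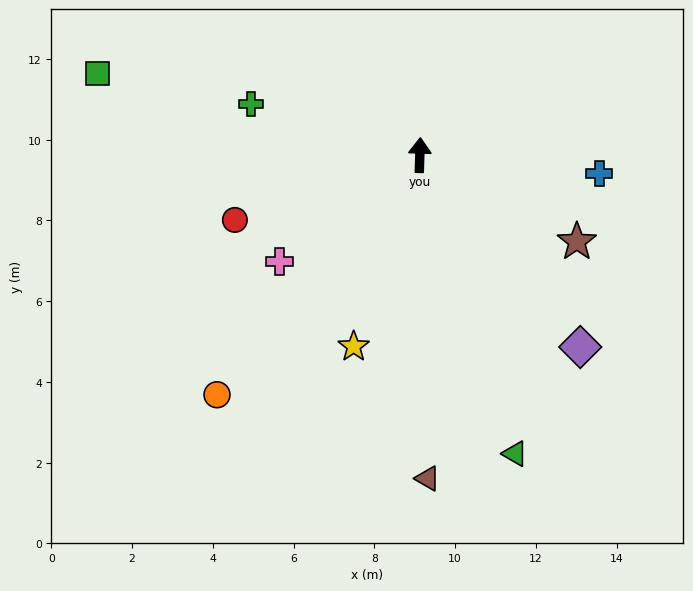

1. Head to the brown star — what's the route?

turn right 117°, forward 4.4 m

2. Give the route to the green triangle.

turn right 161°, forward 7.8 m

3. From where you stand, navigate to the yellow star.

turn left 163°, forward 5.0 m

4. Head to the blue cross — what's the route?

turn right 94°, forward 4.5 m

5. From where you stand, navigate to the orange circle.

turn left 142°, forward 7.8 m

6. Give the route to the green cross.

turn left 75°, forward 4.4 m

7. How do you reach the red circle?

turn left 111°, forward 4.9 m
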